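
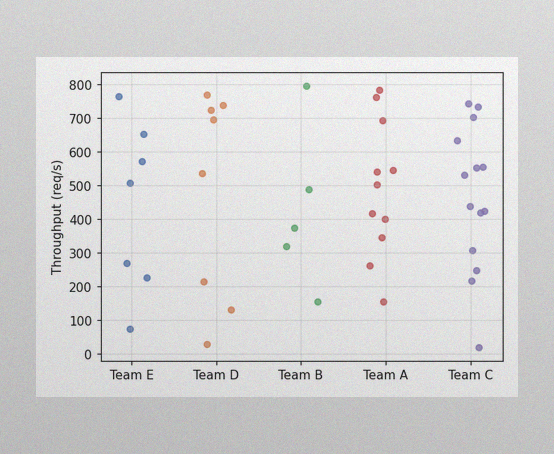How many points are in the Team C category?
14

The image has some photo noise and uneven lighting. Counting the markers in the Team C column gives 14.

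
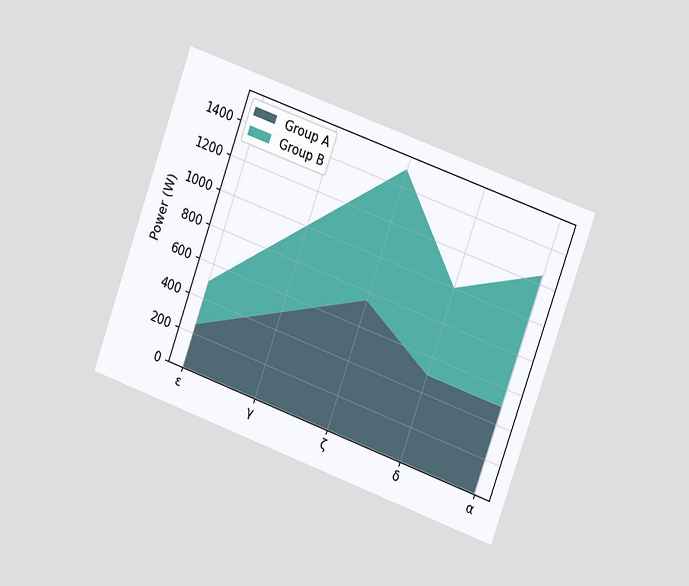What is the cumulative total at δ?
1000W

The chart is tilted about 20° clockwise and viewed slightly from the right. The stacked total at δ reaches 1000W.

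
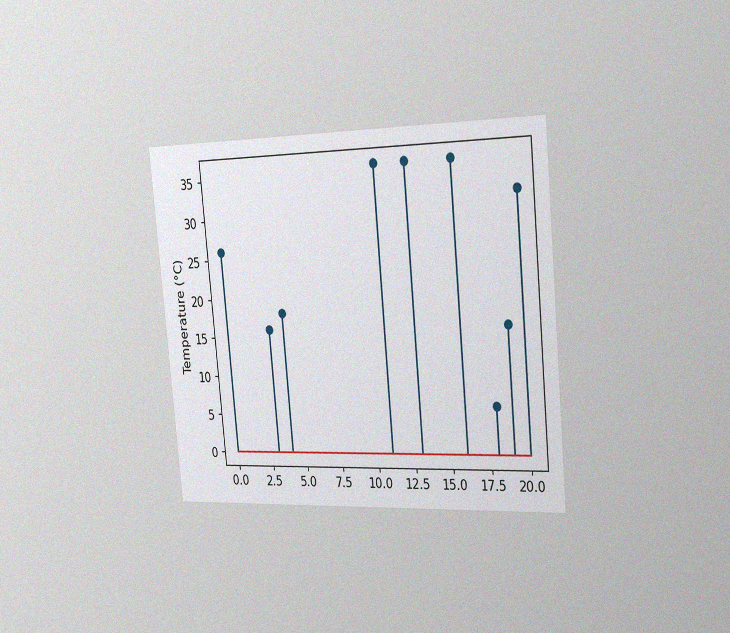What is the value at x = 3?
The chart is tilted about 5° counter-clockwise and viewed slightly from the right, with some photo noise. The stem at x=3 reaches 16°C.

16°C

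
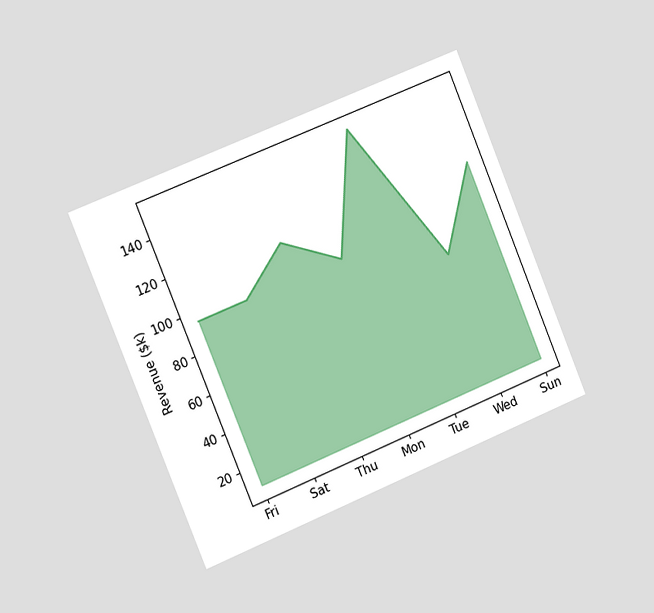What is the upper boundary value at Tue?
$152k

The chart is tilted about 22° counter-clockwise and viewed slightly from the left. At Tue the upper boundary is at $152k.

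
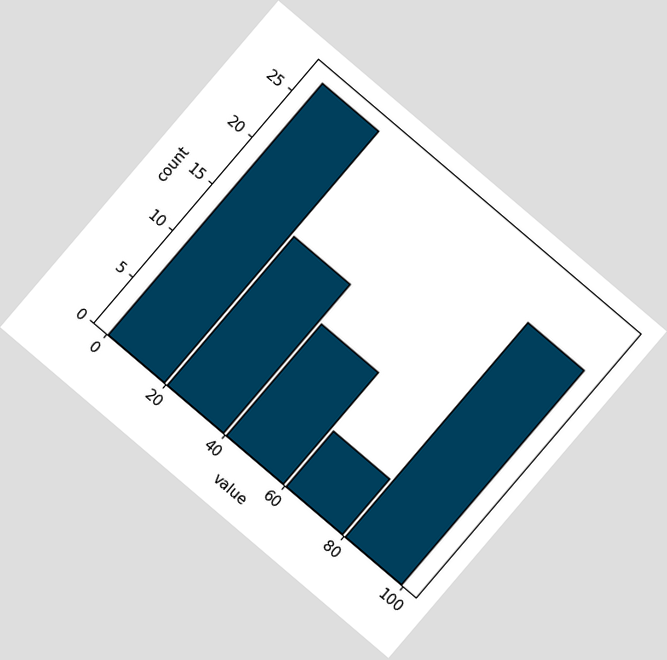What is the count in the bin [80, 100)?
23

The chart is tilted about 40° clockwise. The [80, 100) bin has height 23.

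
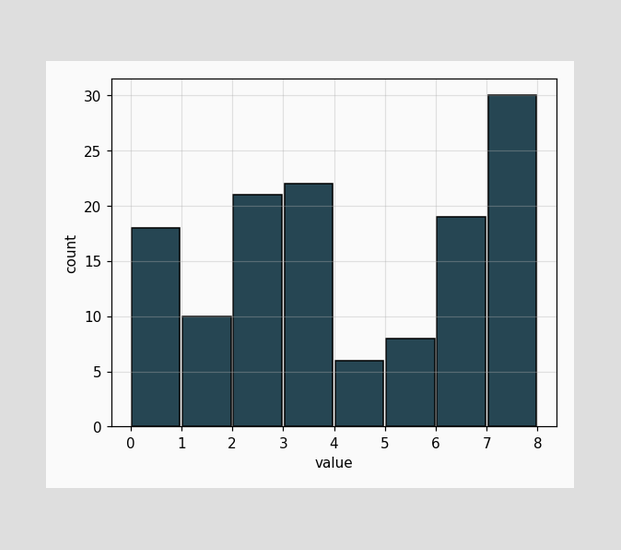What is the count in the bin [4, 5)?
The [4, 5) bin has height 6.

6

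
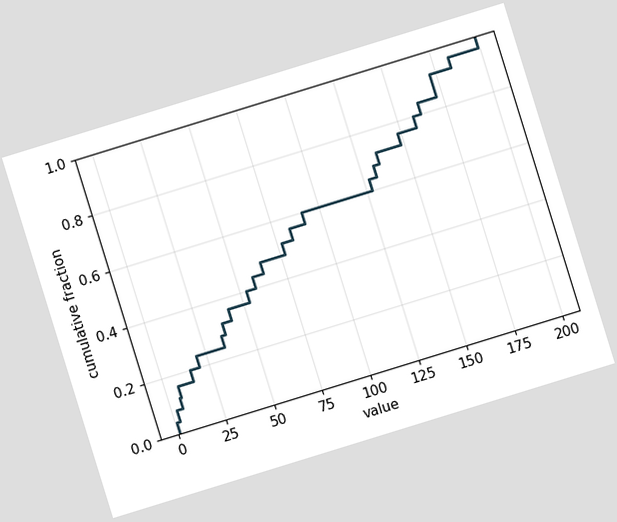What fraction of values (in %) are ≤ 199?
100%

The chart is tilted about 17° counter-clockwise. At x=199 the ECDF step is at 100%.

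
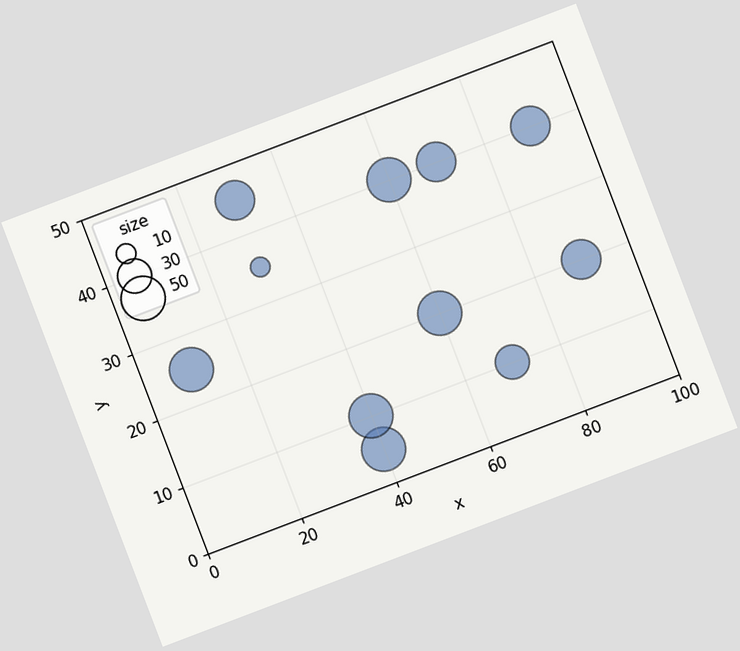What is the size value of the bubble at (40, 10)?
The chart is tilted about 21° counter-clockwise. Matching the bubble at (40, 10) against the size legend gives 50.

50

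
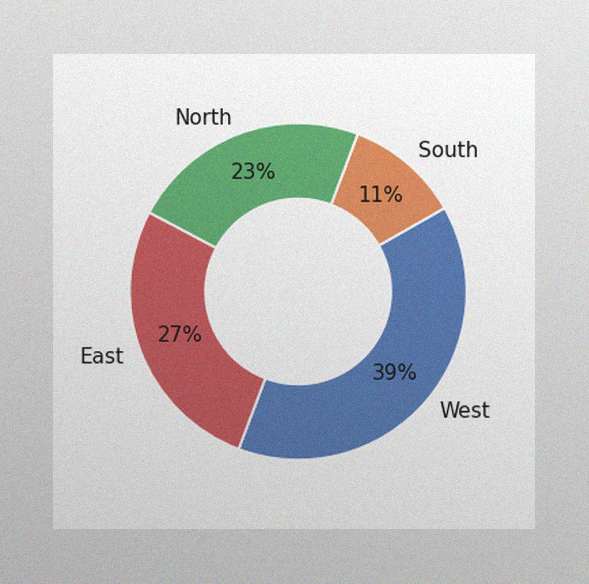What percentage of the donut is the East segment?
27%

The image has some photo noise and uneven lighting. The East segment takes up 27% of the ring.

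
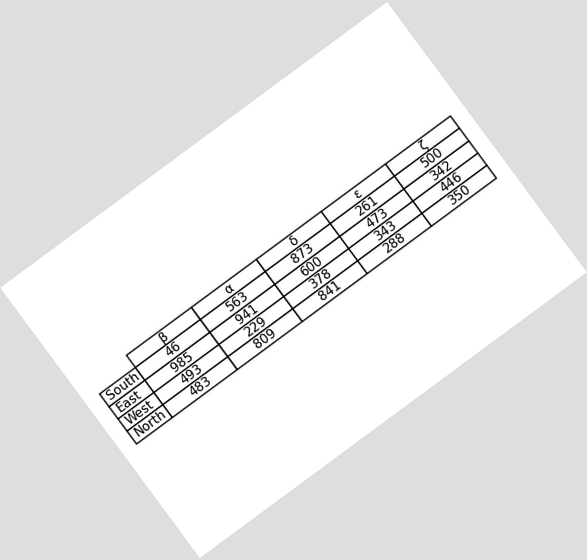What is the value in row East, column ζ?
342

The chart is tilted about 36° counter-clockwise. The (East, ζ) cell reads 342.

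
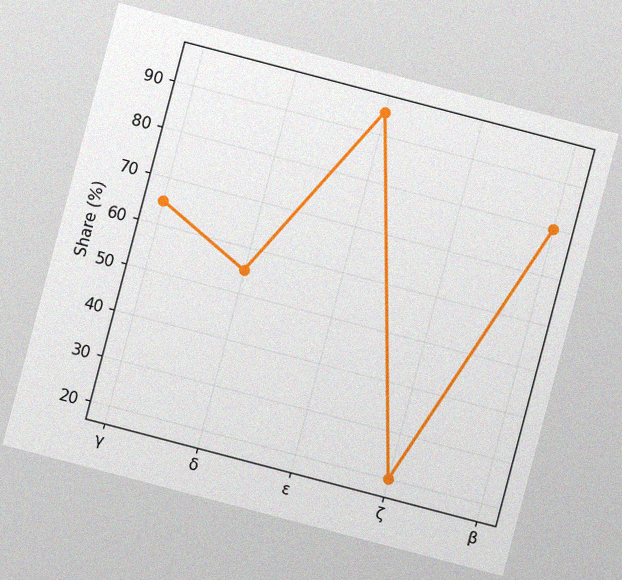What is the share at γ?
The chart is tilted about 15° clockwise, with some photo noise. At γ, the line is at 65%.

65%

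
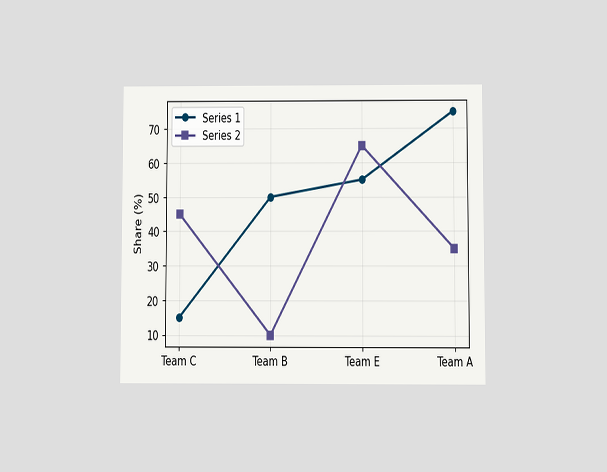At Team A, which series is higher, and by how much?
The chart is viewed at a slight angle. At Team A, Series 1 sits above the other line by 40%.

Series 1, by 40%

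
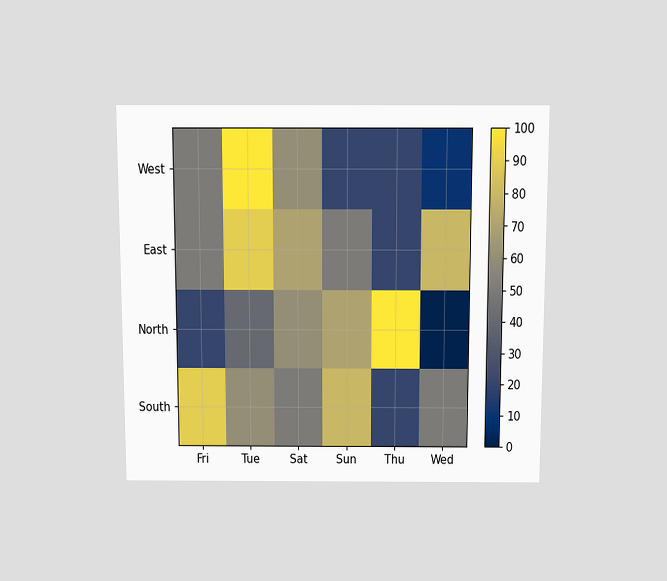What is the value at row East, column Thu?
20

The chart is viewed slightly from above. Matching cell (East, Thu) against the colorbar gives 20.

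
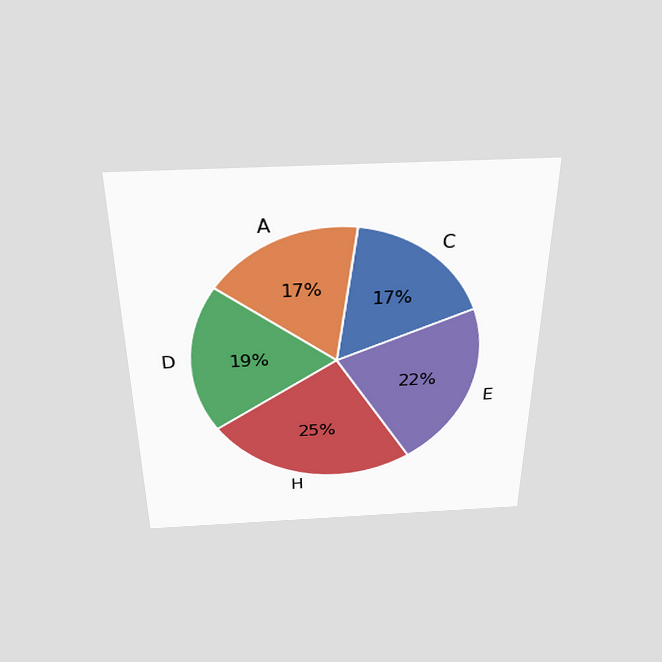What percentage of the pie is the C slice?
17%

The chart is viewed slightly from above. The C slice takes up 17% of the pie.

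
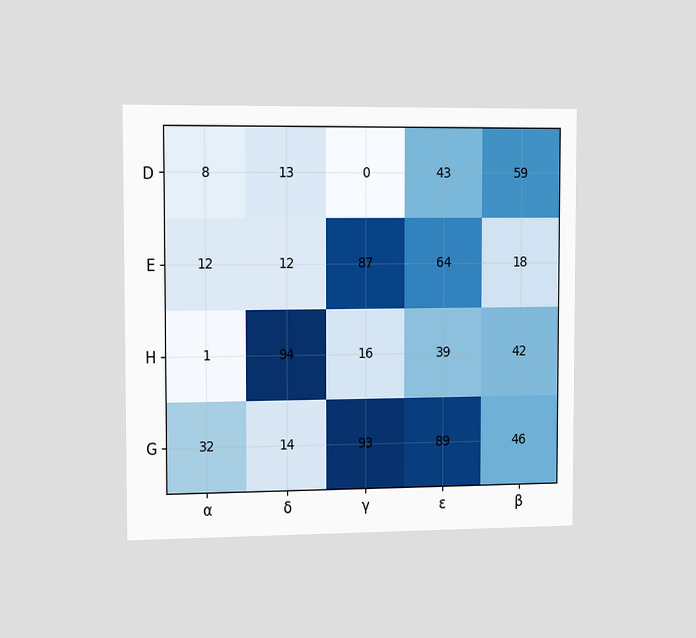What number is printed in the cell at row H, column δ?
The chart is viewed slightly from the left. The (H, δ) cell reads 94.

94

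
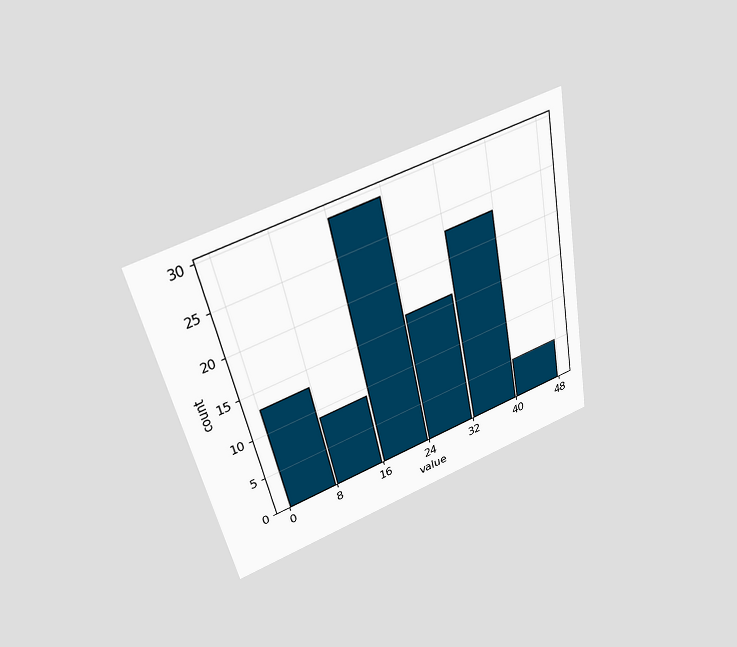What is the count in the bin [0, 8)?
The chart is tilted about 12° counter-clockwise and viewed slightly from above. The [0, 8) bin has height 13.

13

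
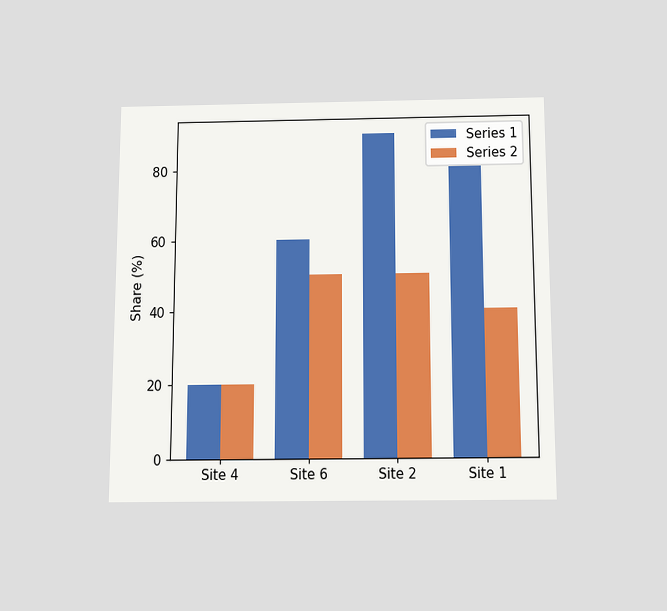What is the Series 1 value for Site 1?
80%

The chart is viewed slightly from below. The Series 1 bar at Site 1 reaches 80% on the y-axis.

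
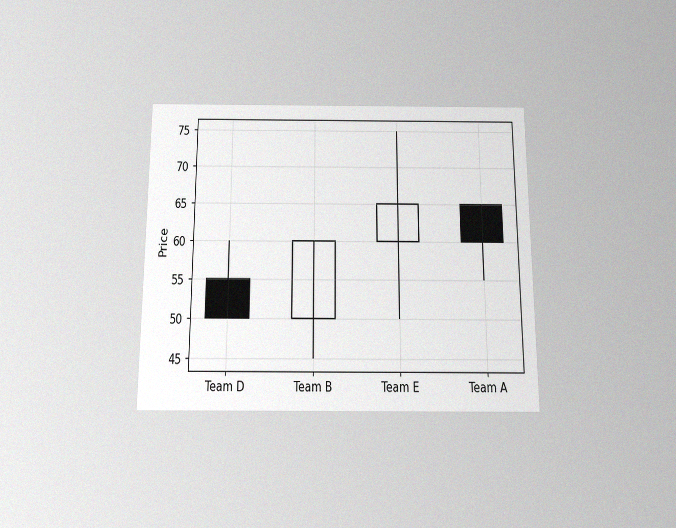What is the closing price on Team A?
The chart is viewed slightly from below, with some photo noise. The Team A candle closes at 60.

60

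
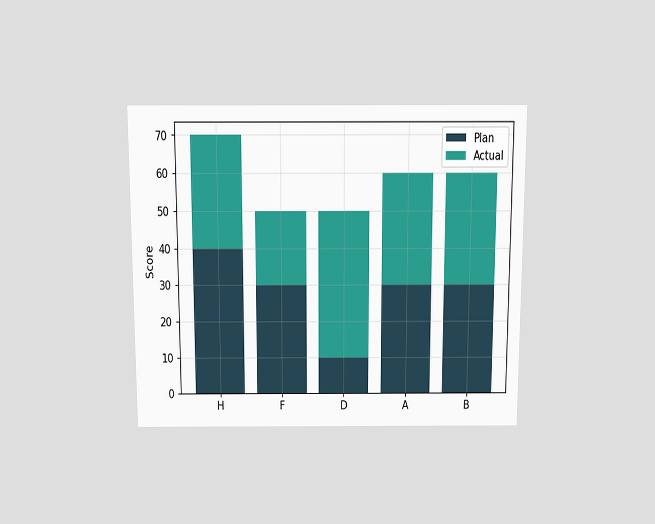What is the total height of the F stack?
The chart is viewed slightly from above. The F stack's top reaches 50 on the y-axis.

50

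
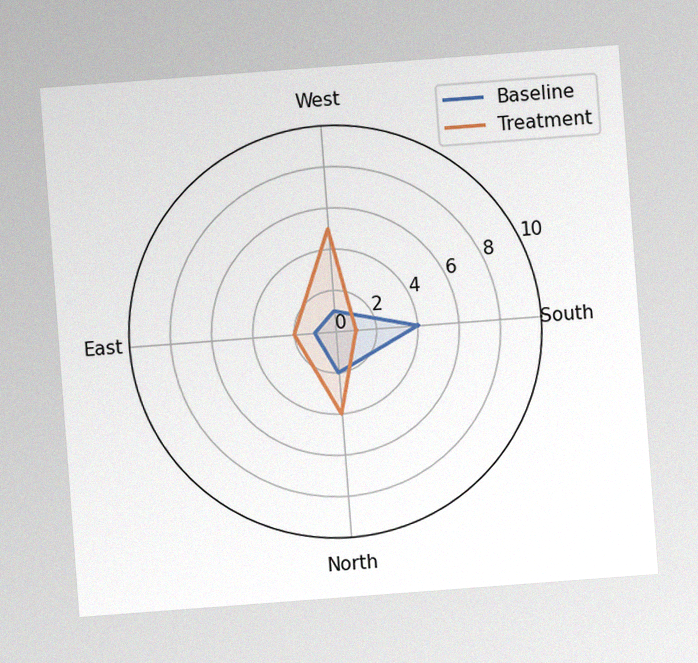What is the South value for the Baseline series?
4

The chart is tilted about 4° counter-clockwise, with some photo noise. On the South axis, Baseline reaches 4.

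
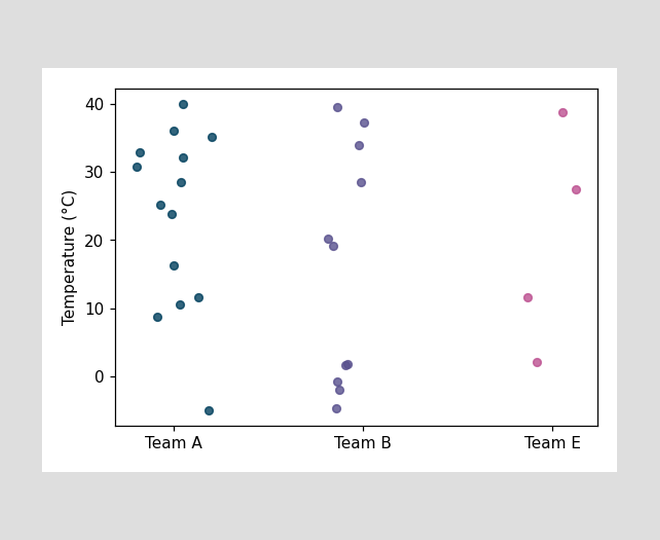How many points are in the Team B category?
11

Counting the markers in the Team B column gives 11.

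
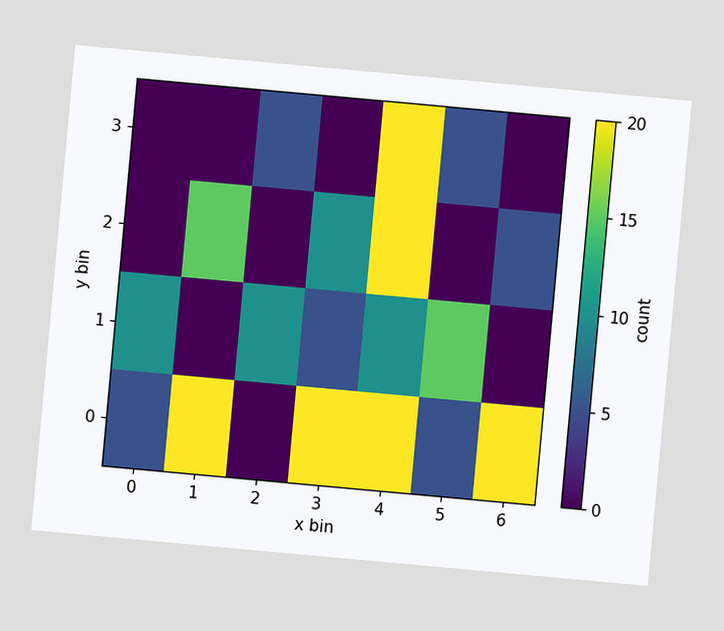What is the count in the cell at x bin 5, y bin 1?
15

The chart is tilted about 5° clockwise. Matching the cell (5, 1) against the colorbar gives 15.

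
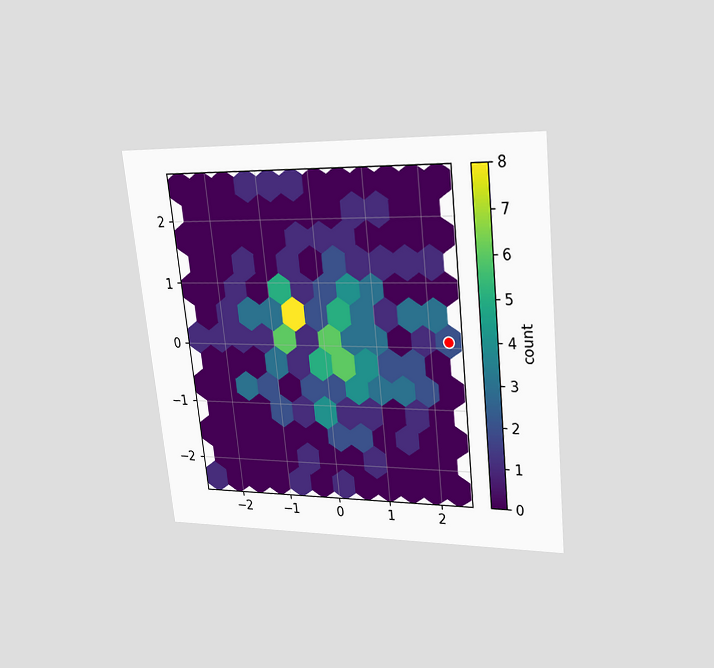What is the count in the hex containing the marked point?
The chart is tilted about 6° counter-clockwise and viewed at a slight angle. The marked hex reads 2 on the colorbar.

2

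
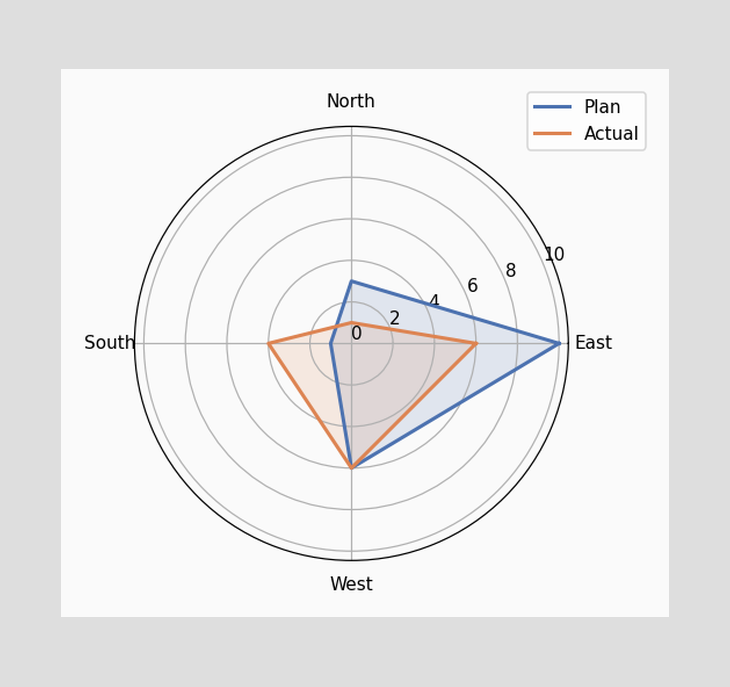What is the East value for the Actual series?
6

On the East axis, Actual reaches 6.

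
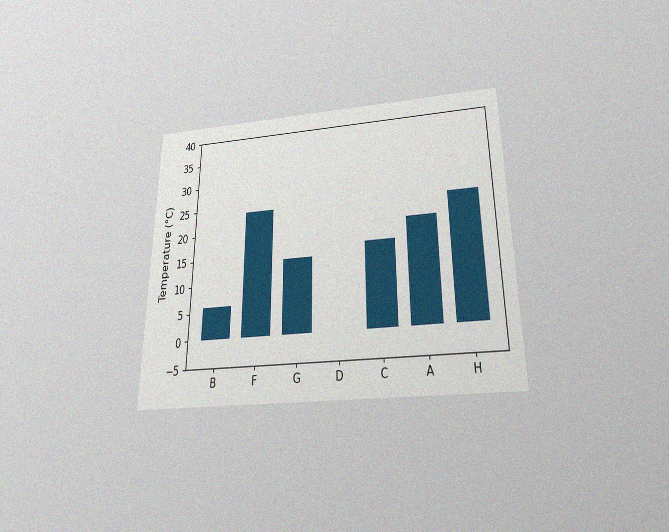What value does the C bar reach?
16°C

The chart is viewed slightly from below, with some photo noise. Reading along the chart's y-axis, the C bar reaches 16°C.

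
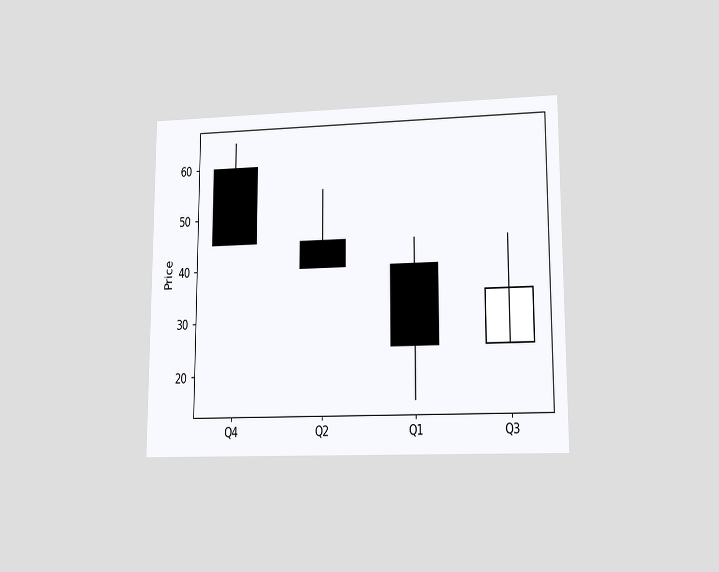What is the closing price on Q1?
The chart is viewed at a slight angle. The Q1 candle closes at 25.

25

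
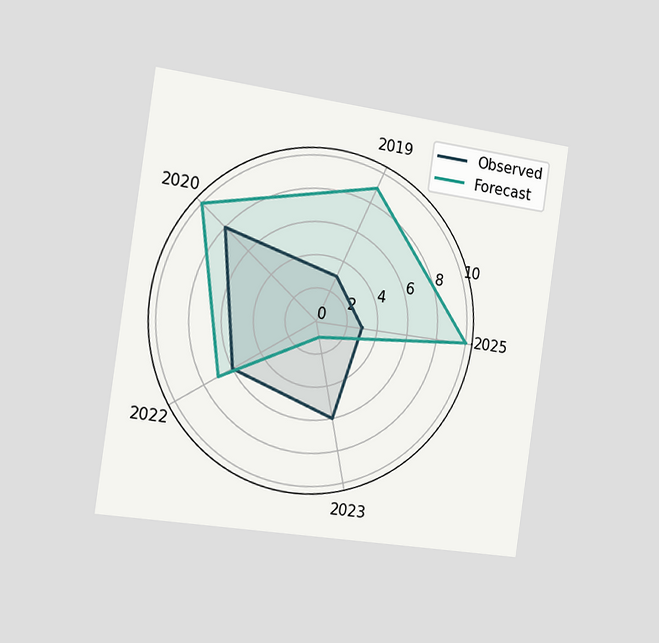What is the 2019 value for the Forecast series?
The chart is tilted about 8° clockwise and viewed slightly from the left. On the 2019 axis, Forecast reaches 9.

9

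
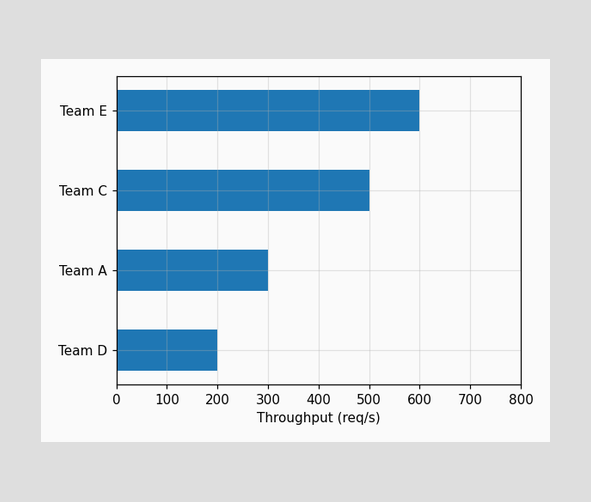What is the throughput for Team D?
Reading along the chart's x-axis, the Team D bar reaches 200req/s.

200req/s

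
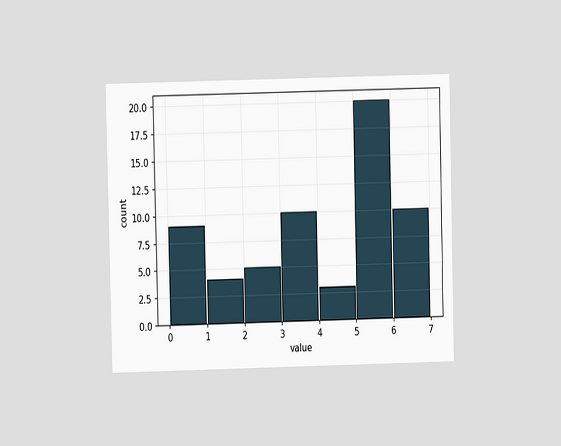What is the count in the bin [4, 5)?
3

The chart is viewed at a slight angle. The [4, 5) bin has height 3.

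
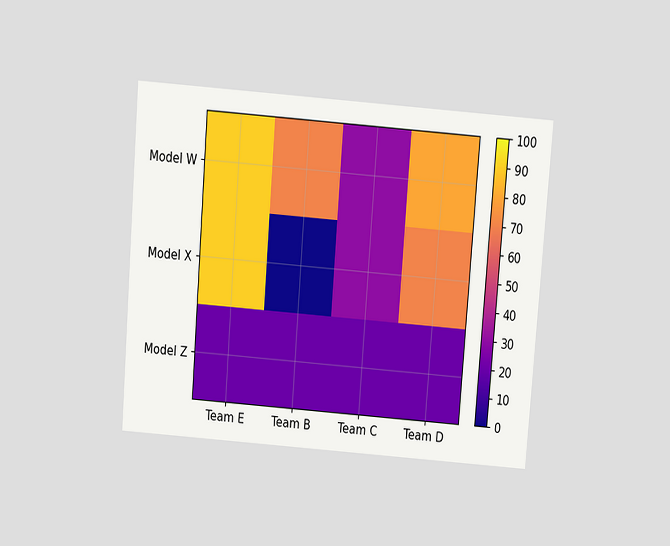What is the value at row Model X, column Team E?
90

The chart is tilted about 4° clockwise and viewed slightly from above. Matching cell (Model X, Team E) against the colorbar gives 90.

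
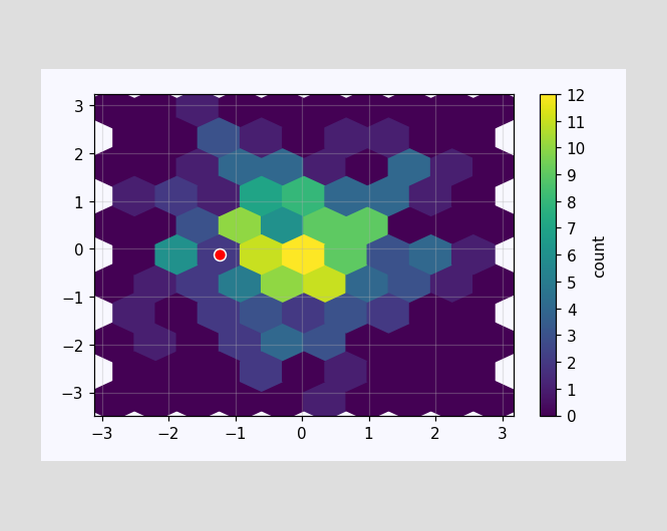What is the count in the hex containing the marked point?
2

The marked hex reads 2 on the colorbar.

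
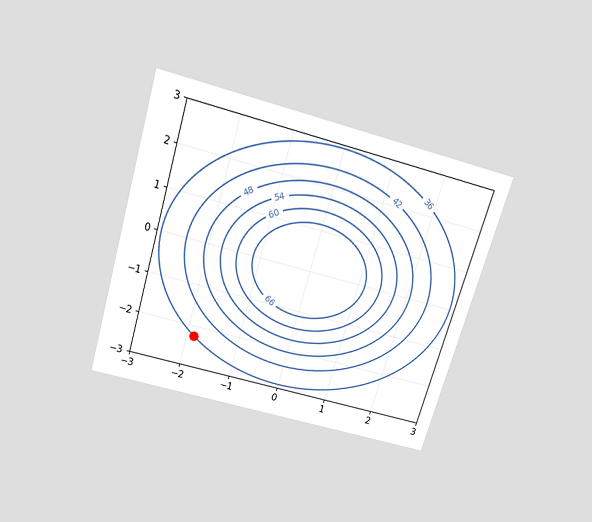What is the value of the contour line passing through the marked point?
The chart is tilted about 17° clockwise and viewed slightly from above. The marked point sits on the contour labelled 36.

36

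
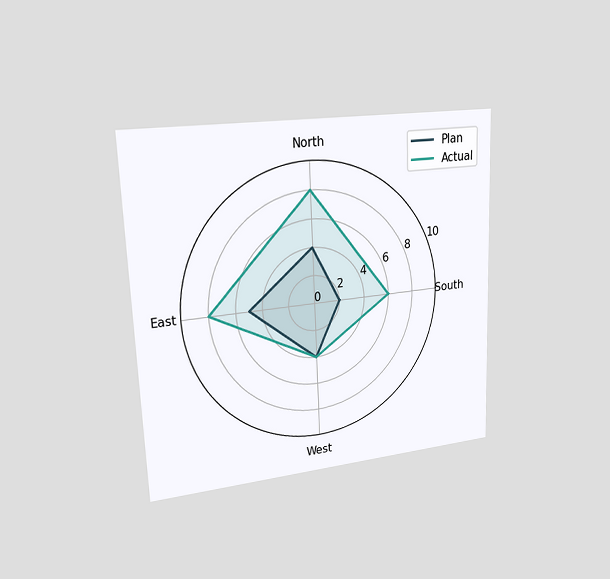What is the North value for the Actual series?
8

The chart is tilted about 2° counter-clockwise and viewed slightly from the left. On the North axis, Actual reaches 8.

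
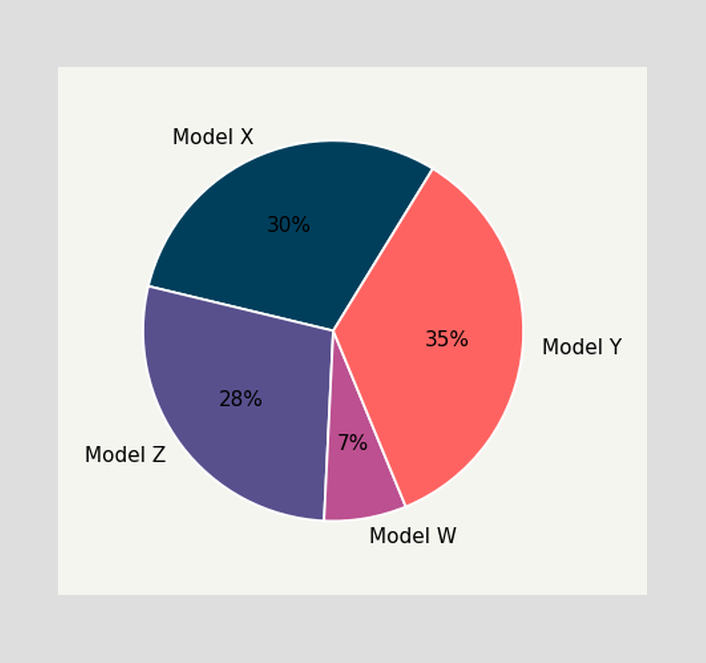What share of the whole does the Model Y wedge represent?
The Model Y slice takes up 35% of the pie.

35%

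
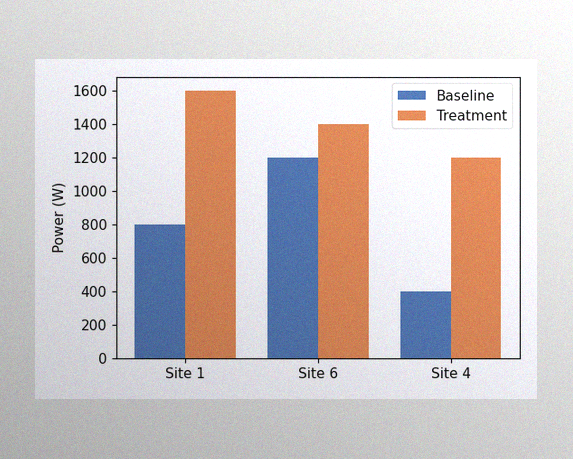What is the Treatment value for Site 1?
1600W

The image has some photo noise and uneven lighting. The Treatment bar at Site 1 reaches 1600W on the y-axis.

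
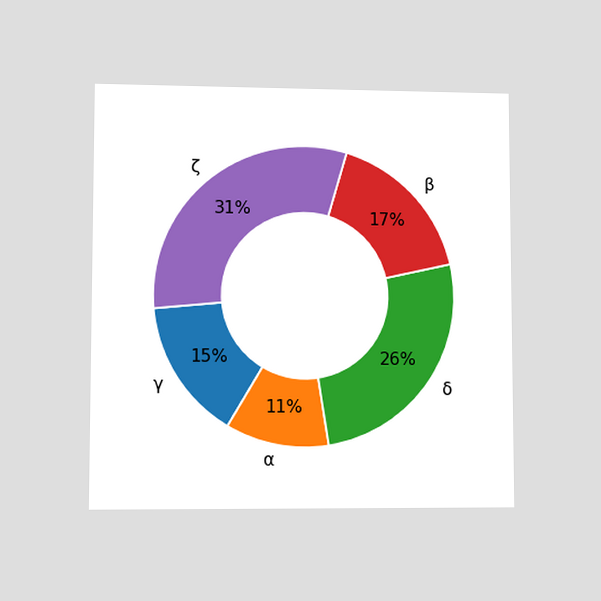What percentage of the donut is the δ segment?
The chart is viewed at a slight angle. The δ segment takes up 26% of the ring.

26%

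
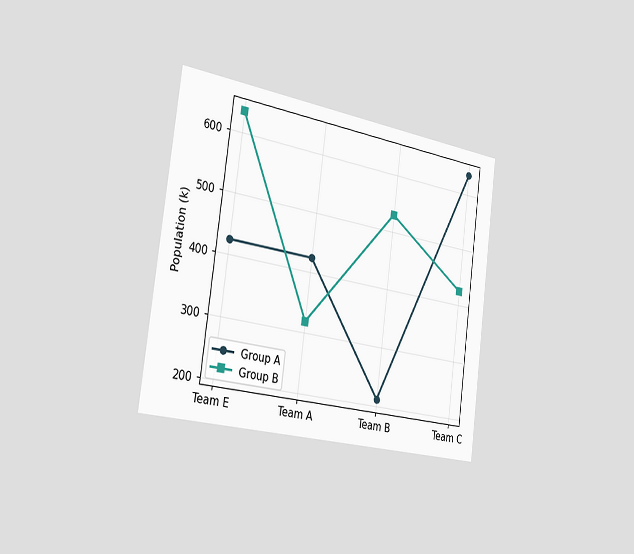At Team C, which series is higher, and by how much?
The chart is tilted about 7° clockwise and viewed slightly from the left. At Team C, Group A sits above the other line by 212k.

Group A, by 212k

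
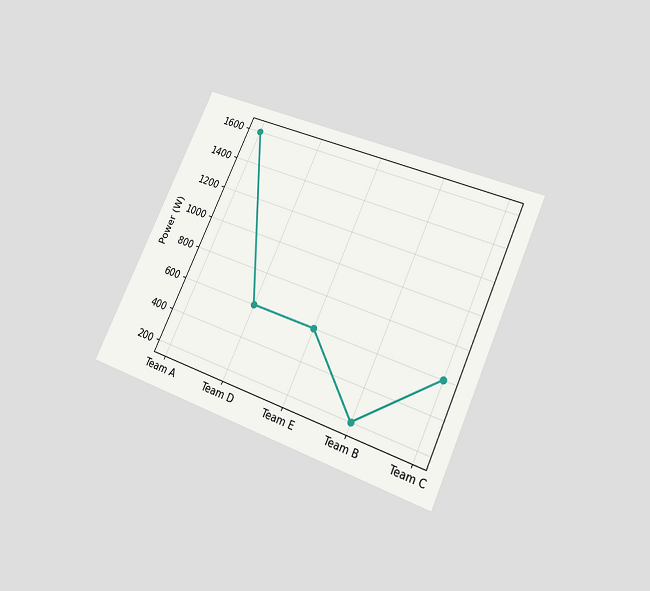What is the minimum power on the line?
200W

The chart is tilted about 25° clockwise and viewed slightly from below. The lowest point is at Team B, and reading across to the y-axis gives 200W.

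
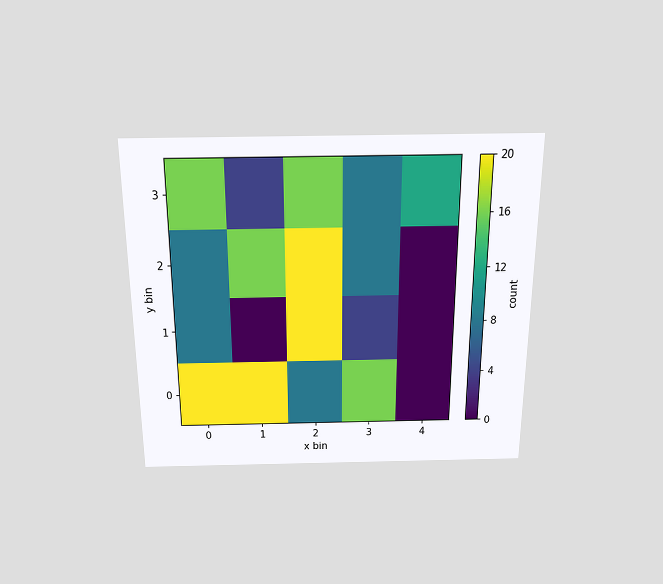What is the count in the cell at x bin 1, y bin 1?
The chart is viewed slightly from above. Matching the cell (1, 1) against the colorbar gives 0.

0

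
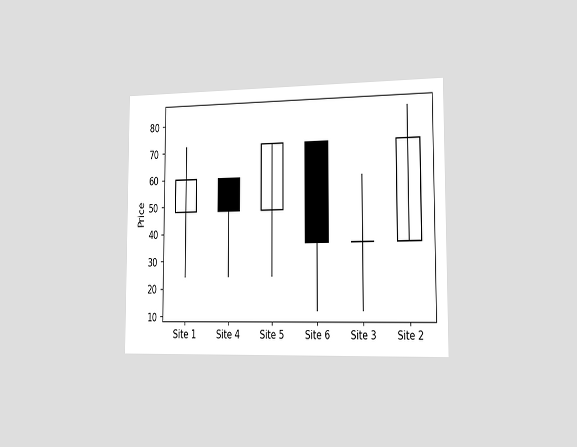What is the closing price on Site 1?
60

The chart is viewed slightly from the right. The Site 1 candle closes at 60.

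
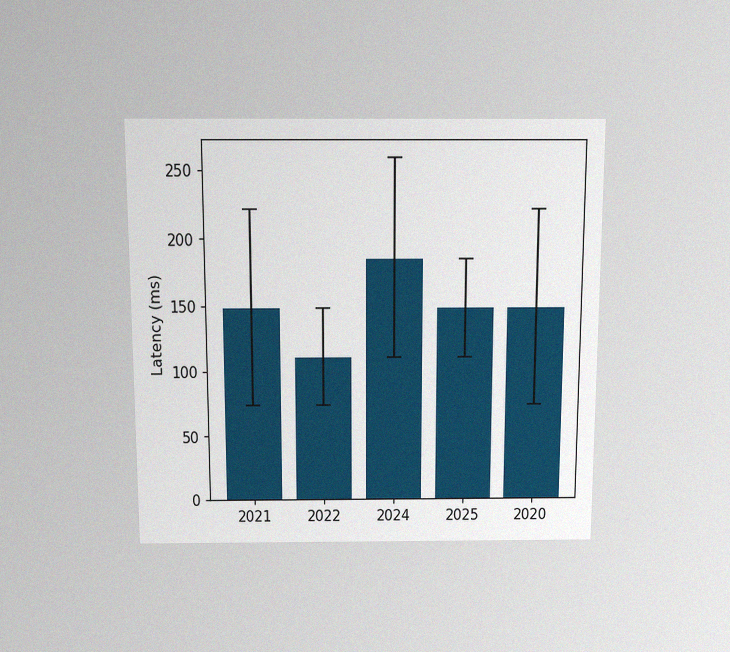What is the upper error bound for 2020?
The chart is viewed slightly from above, with some photo noise. The 2020 bar's upper whisker reaches 222ms.

222ms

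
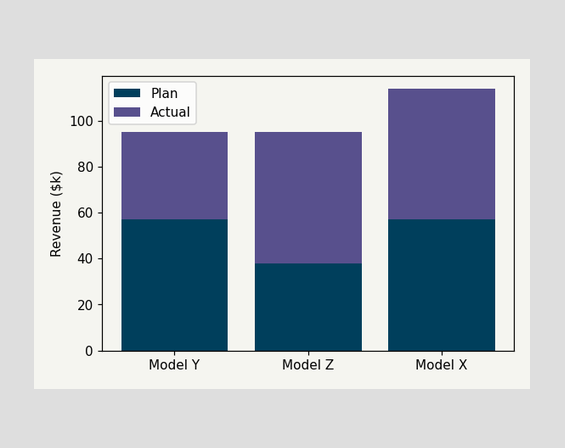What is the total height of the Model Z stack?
The Model Z stack's top reaches $95k on the y-axis.

$95k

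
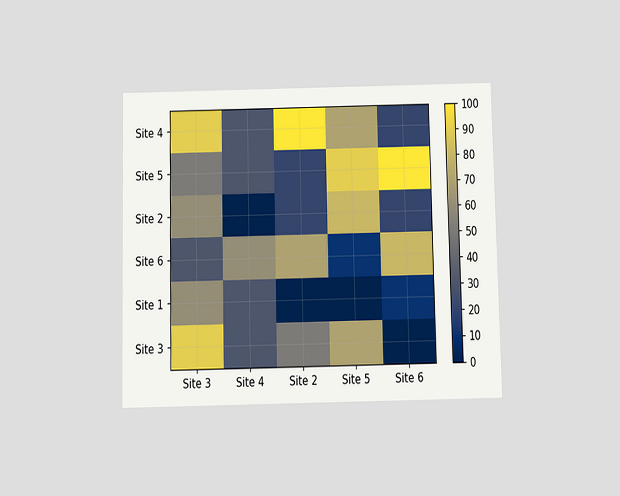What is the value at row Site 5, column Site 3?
The chart is viewed slightly from below. Matching cell (Site 5, Site 3) against the colorbar gives 50.

50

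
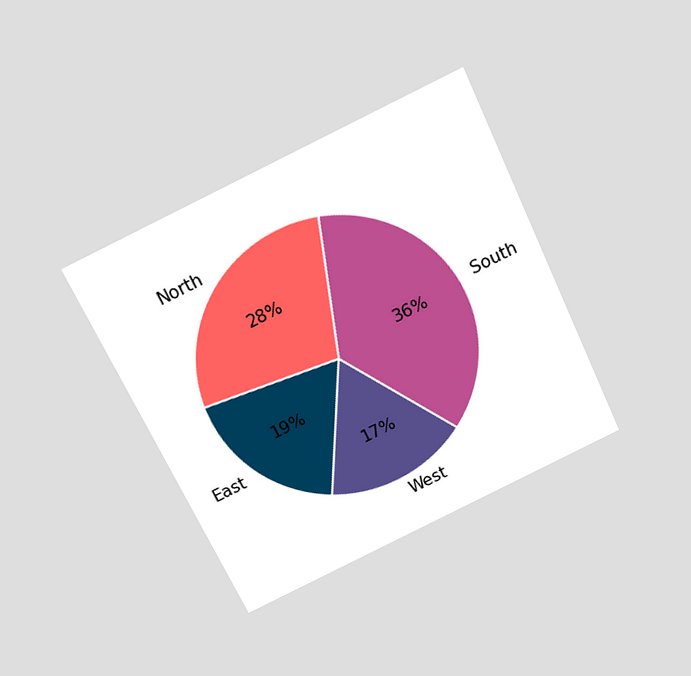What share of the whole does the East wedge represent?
The chart is tilted about 25° counter-clockwise and viewed slightly from above. The East slice takes up 19% of the pie.

19%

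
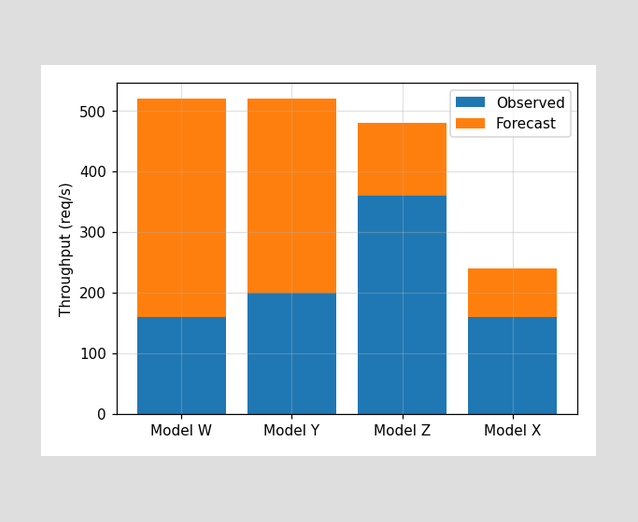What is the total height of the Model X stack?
240req/s

The Model X stack's top reaches 240req/s on the y-axis.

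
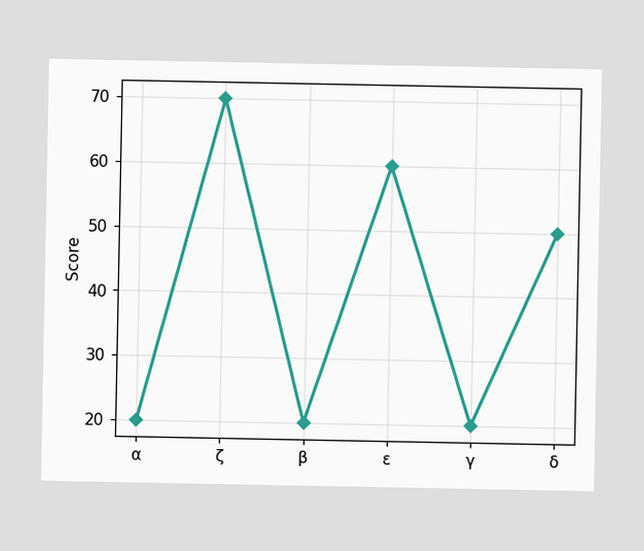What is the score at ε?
60

At ε, the line is at 60.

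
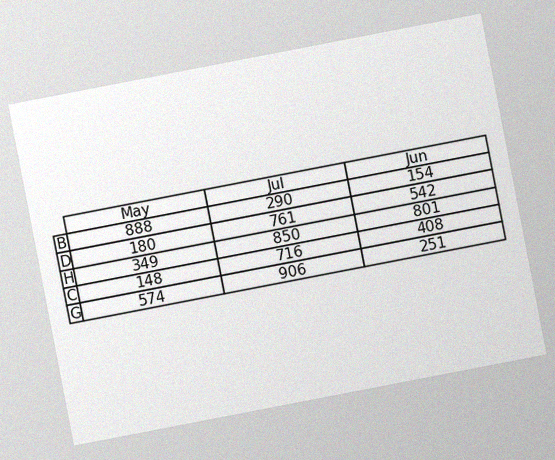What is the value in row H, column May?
The chart is tilted about 11° counter-clockwise, with some photo noise. The (H, May) cell reads 349.

349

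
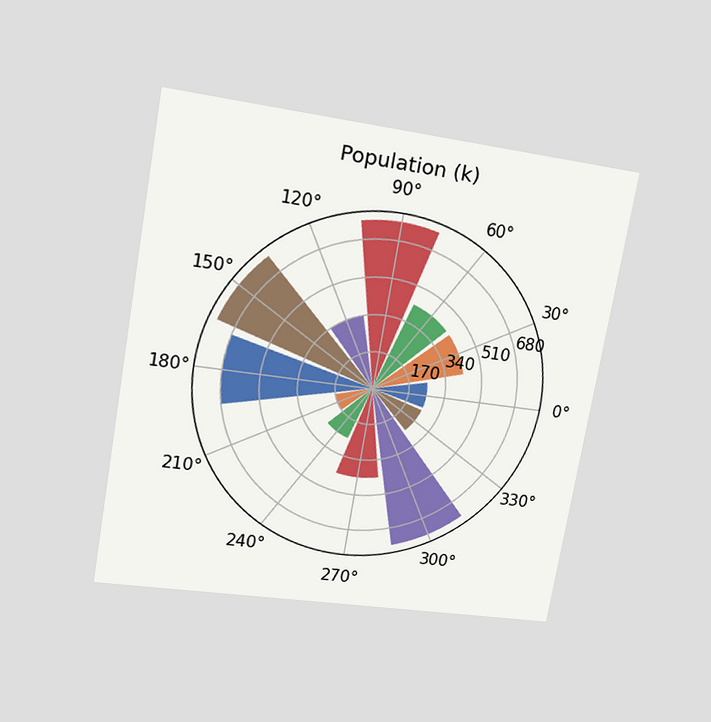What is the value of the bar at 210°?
170k

The chart is tilted about 10° clockwise and viewed at a slight angle. The bar at 210° reaches 170k on the radial axis.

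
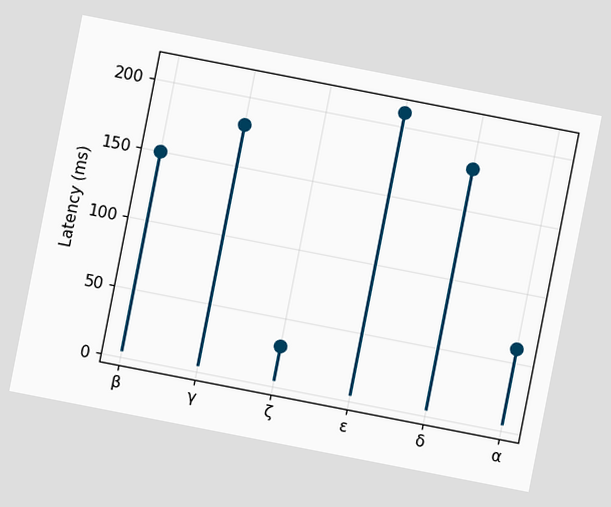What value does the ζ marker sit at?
The chart is tilted about 11° clockwise. The ζ marker sits at 30ms.

30ms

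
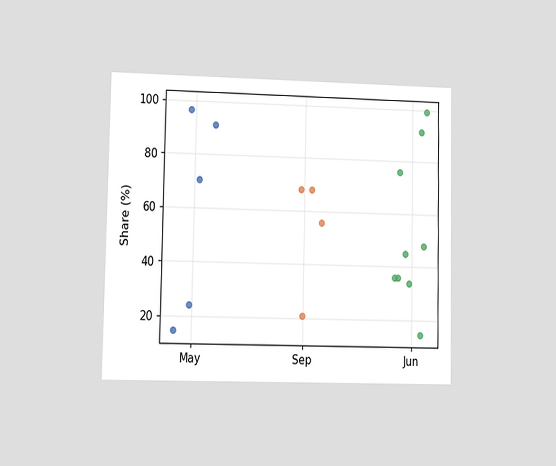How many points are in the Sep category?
4

The chart is viewed at a slight angle. Counting the markers in the Sep column gives 4.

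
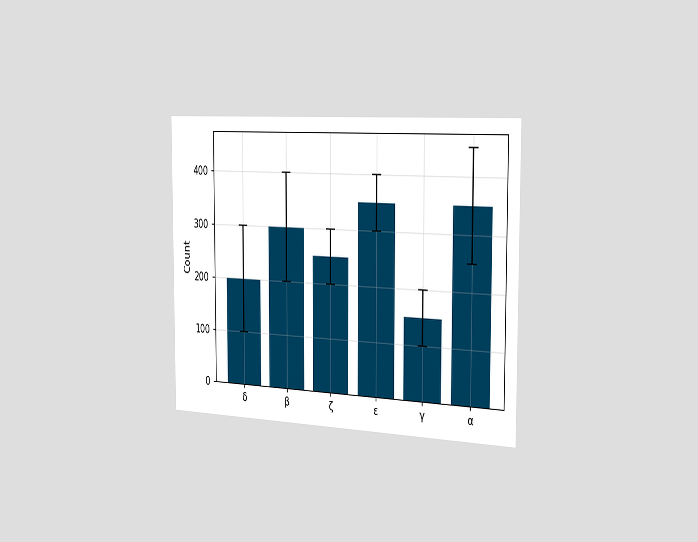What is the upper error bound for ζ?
The chart is viewed slightly from the right. The ζ bar's upper whisker reaches 300.

300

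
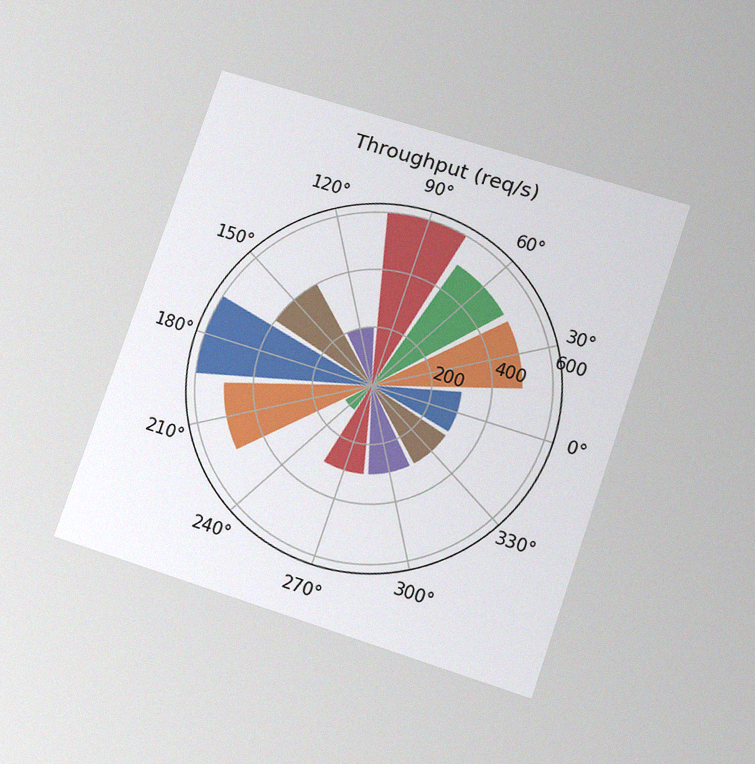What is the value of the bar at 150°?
400req/s

The chart is tilted about 19° clockwise and viewed slightly from below, with some photo noise. The bar at 150° reaches 400req/s on the radial axis.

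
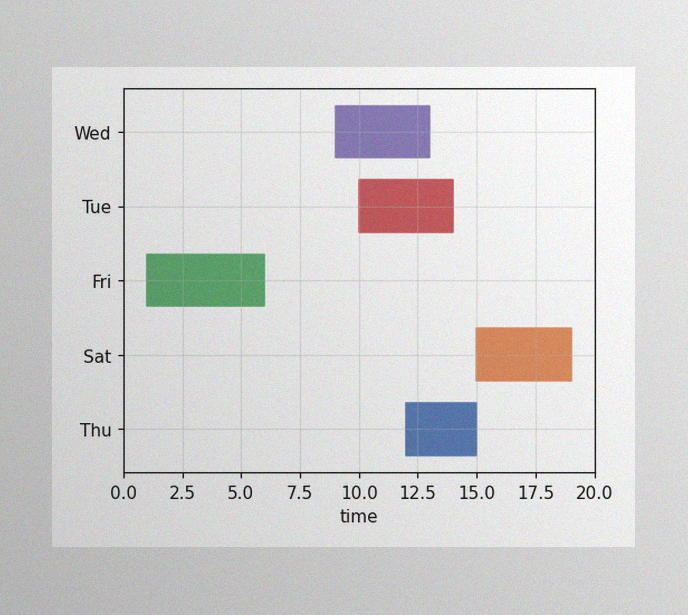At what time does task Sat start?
The image has some photo noise and uneven lighting. The Sat bar begins at t=15.

15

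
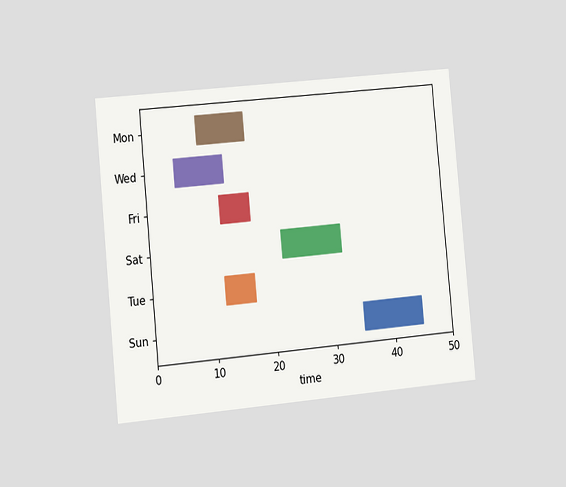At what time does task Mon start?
The chart is tilted about 5° counter-clockwise and viewed at a slight angle. The Mon bar begins at t=9.

9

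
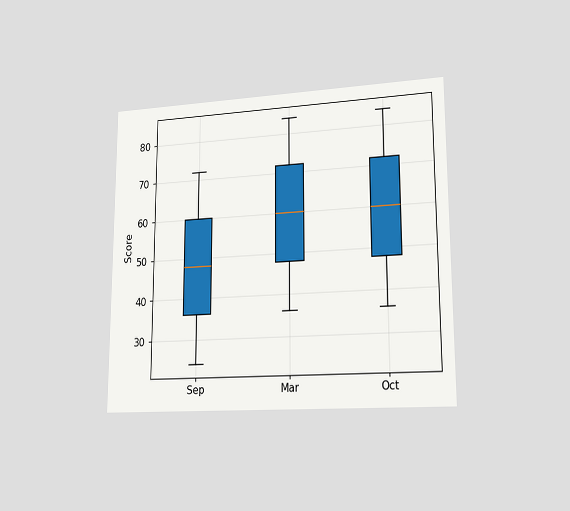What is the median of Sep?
The chart is viewed slightly from the right. The median line in the Sep box sits at 48.

48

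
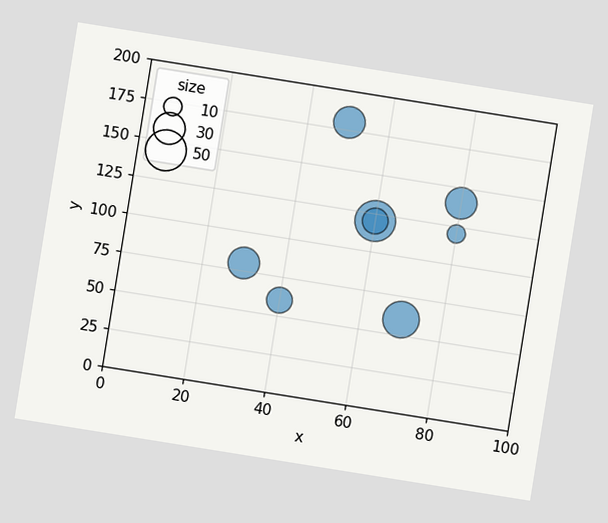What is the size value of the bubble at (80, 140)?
The chart is tilted about 9° clockwise. Matching the bubble at (80, 140) against the size legend gives 30.

30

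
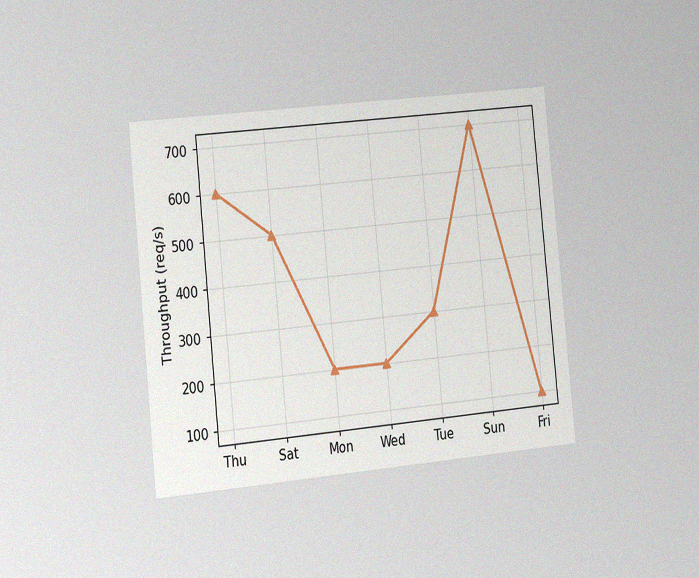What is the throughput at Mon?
The chart is tilted about 6° counter-clockwise and viewed slightly from the left, with some photo noise. At Mon, the line is at 200req/s.

200req/s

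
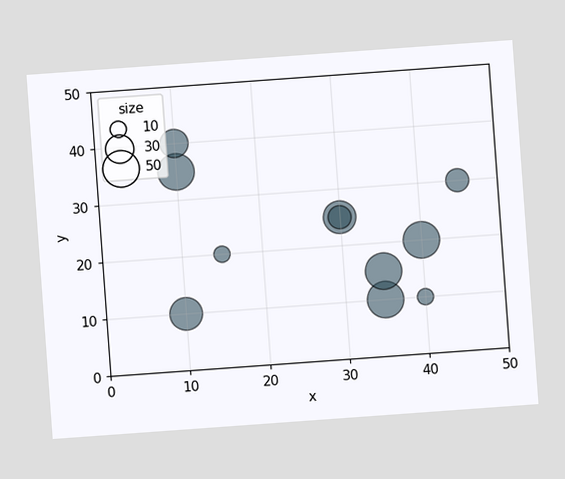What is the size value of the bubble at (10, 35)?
The chart is tilted about 4° counter-clockwise. Matching the bubble at (10, 35) against the size legend gives 50.

50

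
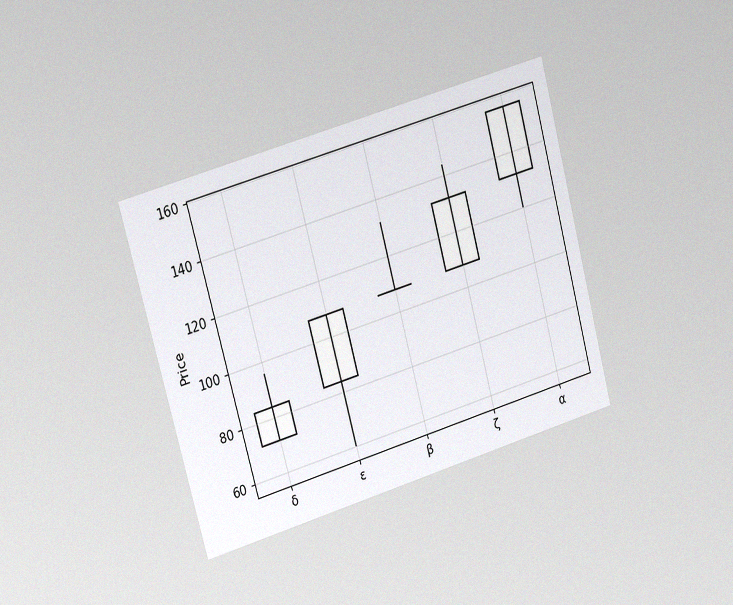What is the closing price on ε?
The chart is tilted about 15° counter-clockwise and viewed slightly from the left, with some photo noise. The ε candle closes at 108.

108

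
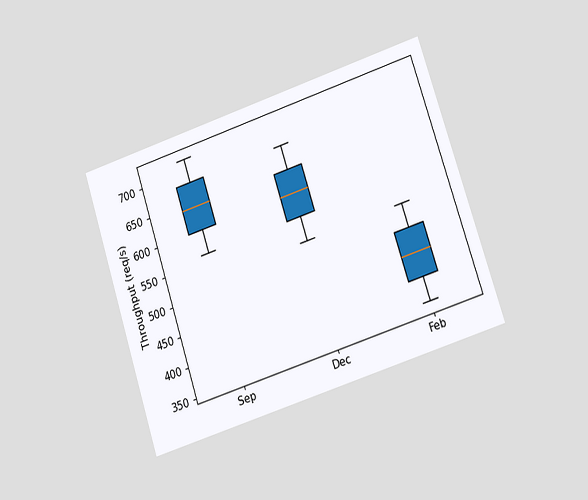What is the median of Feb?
440req/s

The chart is tilted about 18° counter-clockwise and viewed at a slight angle. The median line in the Feb box sits at 440req/s.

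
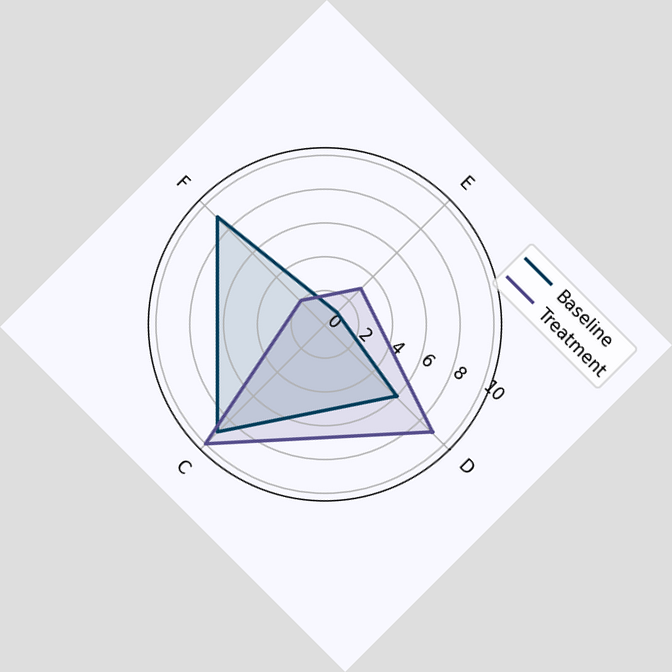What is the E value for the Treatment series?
3

The chart is tilted about 45° clockwise. On the E axis, Treatment reaches 3.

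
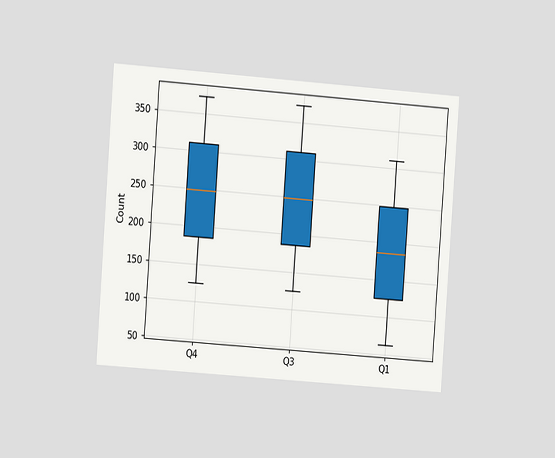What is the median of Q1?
The chart is tilted about 4° clockwise and viewed slightly from the left. The median line in the Q1 box sits at 186.

186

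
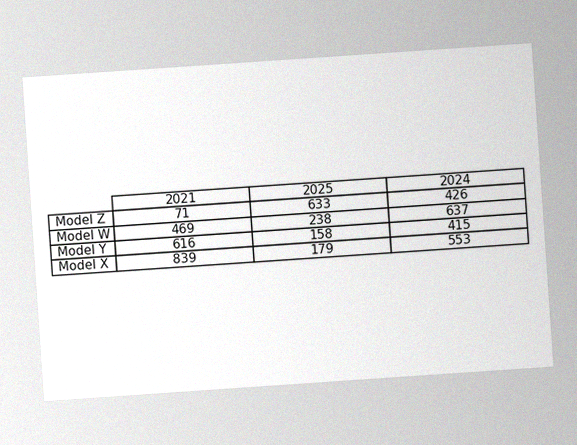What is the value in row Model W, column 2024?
The chart is tilted about 4° counter-clockwise, with some photo noise. The (Model W, 2024) cell reads 637.

637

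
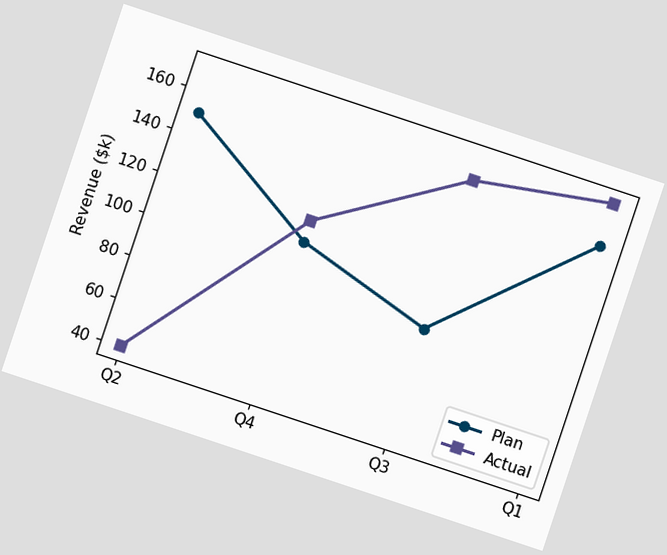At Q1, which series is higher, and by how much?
Actual, by $20k

The chart is tilted about 18° clockwise. At Q1, Actual sits above the other line by $20k.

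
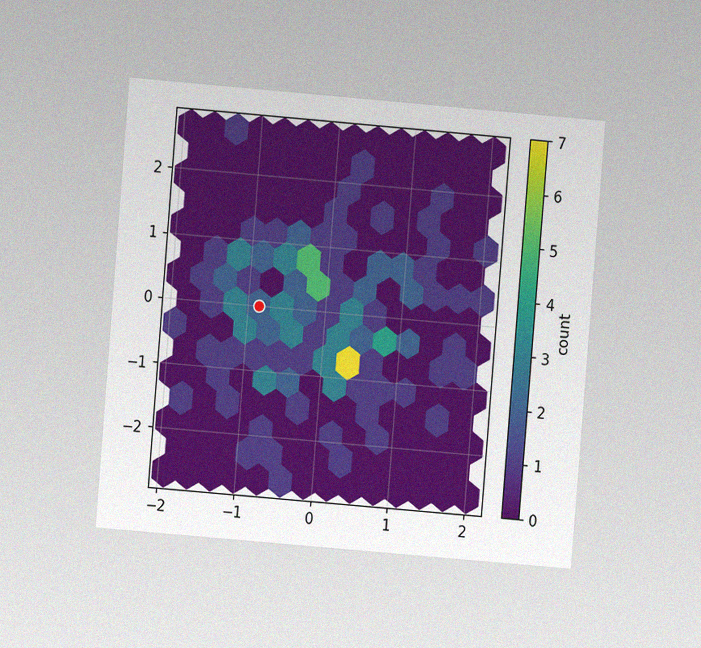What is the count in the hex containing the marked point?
2

The chart is tilted about 5° clockwise and viewed at a slight angle, with some photo noise. The marked hex reads 2 on the colorbar.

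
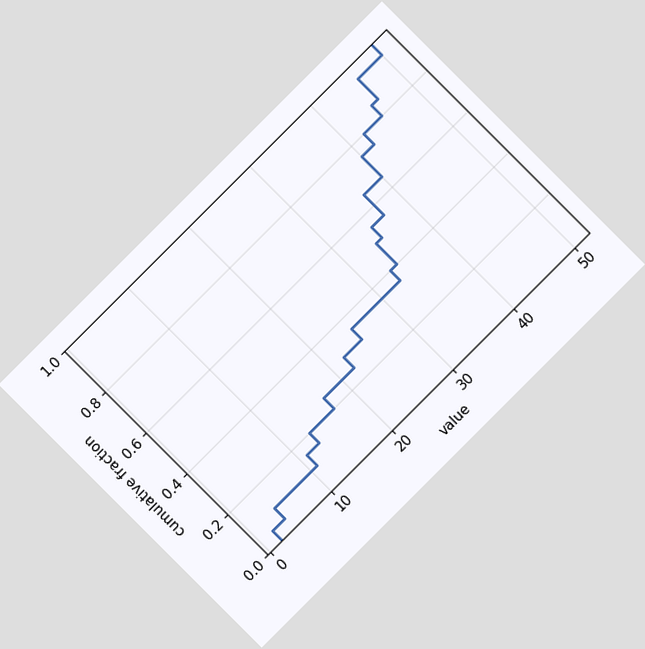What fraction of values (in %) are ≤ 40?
The chart is tilted about 45° counter-clockwise. At x=40 the ECDF step is at 75%.

75%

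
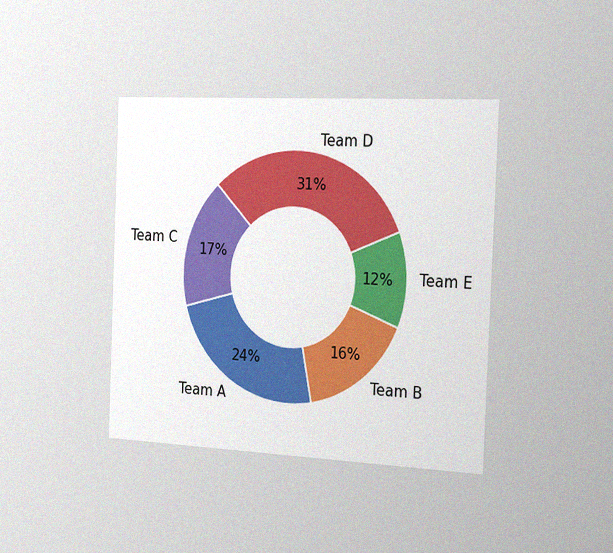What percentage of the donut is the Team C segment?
17%

The chart is tilted about 2° clockwise and viewed slightly from the right, with some photo noise. The Team C segment takes up 17% of the ring.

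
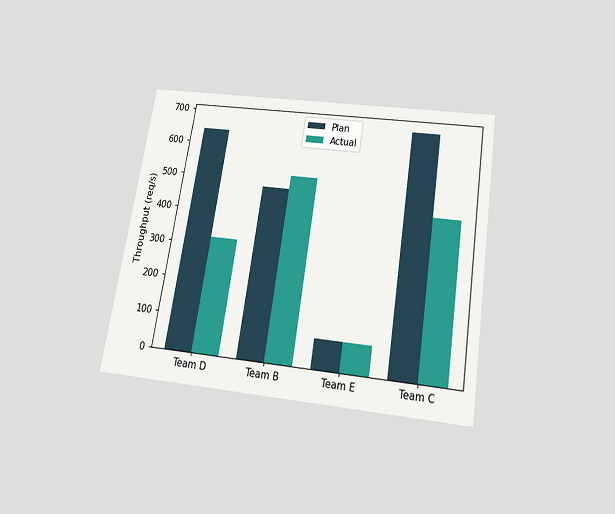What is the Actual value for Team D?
The chart is tilted about 9° clockwise and viewed slightly from below. The Actual bar at Team D reaches 320req/s on the y-axis.

320req/s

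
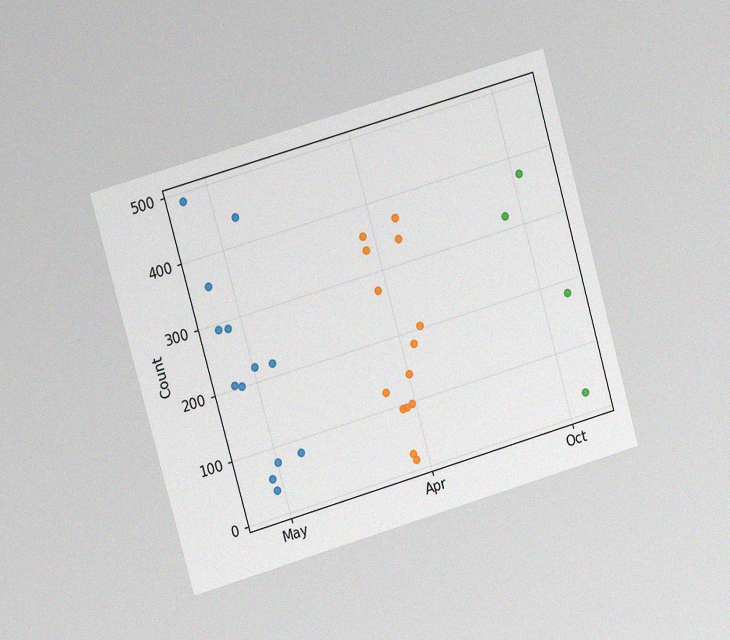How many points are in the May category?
13

The chart is tilted about 16° counter-clockwise and viewed at a slight angle, with some photo noise. Counting the markers in the May column gives 13.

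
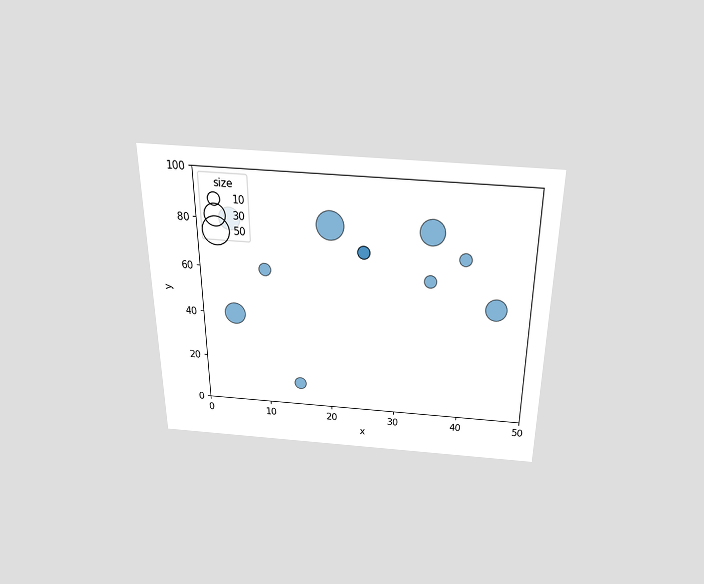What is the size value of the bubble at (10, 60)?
10

The chart is viewed slightly from above. Matching the bubble at (10, 60) against the size legend gives 10.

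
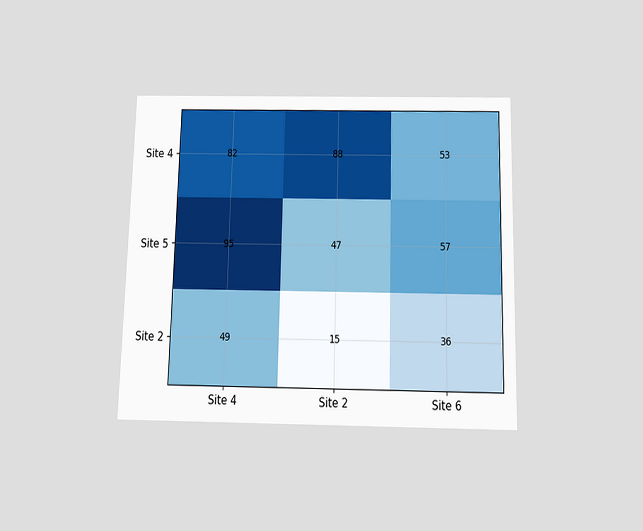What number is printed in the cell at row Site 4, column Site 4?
The chart is viewed slightly from below. The (Site 4, Site 4) cell reads 82.

82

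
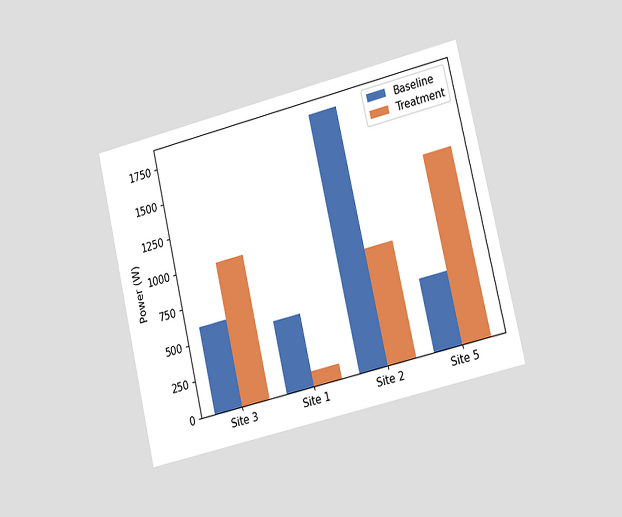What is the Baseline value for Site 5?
500W

The chart is tilted about 13° counter-clockwise and viewed slightly from the right. The Baseline bar at Site 5 reaches 500W on the y-axis.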